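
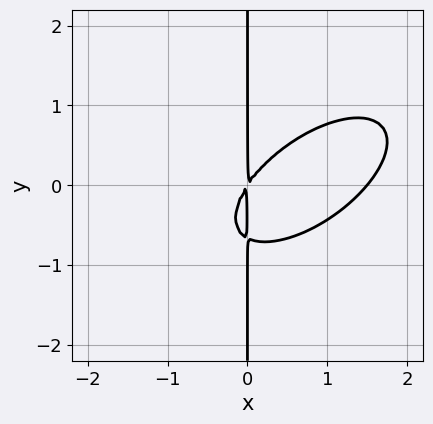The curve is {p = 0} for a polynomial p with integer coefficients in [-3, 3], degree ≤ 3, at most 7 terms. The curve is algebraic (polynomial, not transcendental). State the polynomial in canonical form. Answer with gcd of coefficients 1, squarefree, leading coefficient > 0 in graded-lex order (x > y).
2*x^3 - 3*x^2*y + 3*x*y^2 - 3*x^2 + 2*x*y

(a) The degree is 3 — the shape is more complex than any degree-2 curve.
(b) From the axis intercepts and sections: every point of the y-axis in the box is on the curve.
(c) Putting this together gives p.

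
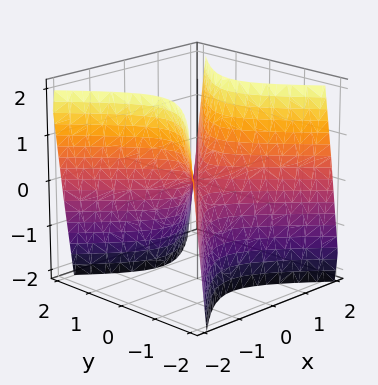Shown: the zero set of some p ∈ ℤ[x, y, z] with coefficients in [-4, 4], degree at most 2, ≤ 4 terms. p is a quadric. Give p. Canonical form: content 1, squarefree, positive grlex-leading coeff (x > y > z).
2*x^2 - 2*y^2 - z

Degree: a saddle surface; a quadric, so deg p = 2.
Symmetries: it's symmetric under x → −x, forcing even powers of x; it's symmetric under y → −y, forcing even powers of y.
Observable constraints: one z-axis crossing is at z = 0; it meets the x-axis at x = 0 (among the integer gridlines).
Assembling these constraints gives the stated polynomial.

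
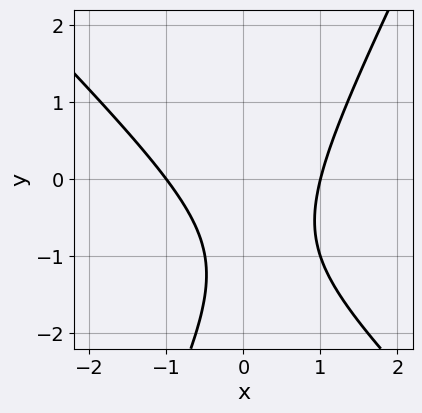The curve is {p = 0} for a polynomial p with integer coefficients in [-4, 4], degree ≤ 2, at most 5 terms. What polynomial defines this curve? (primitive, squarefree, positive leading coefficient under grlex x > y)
2*x^2 + x*y - y^2 - 2*y - 2

First, degree: a generic line meets the curve in up to 2 points, so deg p = 2.
Next, from the axis intercepts and sections: it misses every integer gridline on the y-axis; the x-axis gridline crossings are at x ∈ {-1, 1}.
Finally, solving for integer coefficients yields p as stated.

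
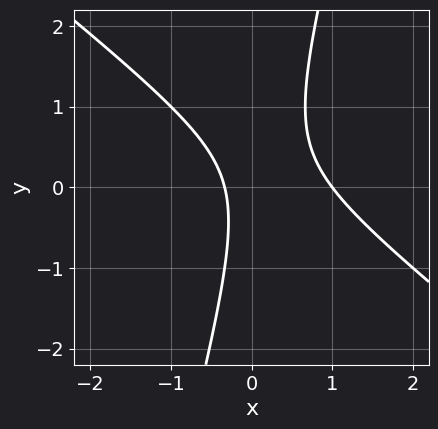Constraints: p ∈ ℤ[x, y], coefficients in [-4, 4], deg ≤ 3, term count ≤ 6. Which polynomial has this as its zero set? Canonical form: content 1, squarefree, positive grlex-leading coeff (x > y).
3*x^2 + 3*x*y - y^2 - 2*x - 1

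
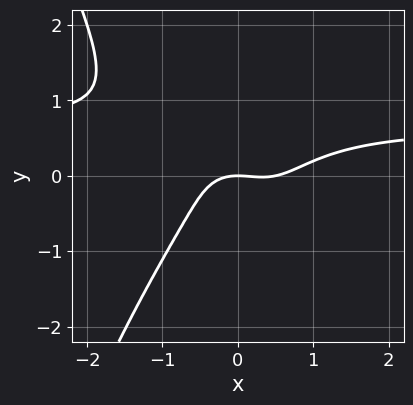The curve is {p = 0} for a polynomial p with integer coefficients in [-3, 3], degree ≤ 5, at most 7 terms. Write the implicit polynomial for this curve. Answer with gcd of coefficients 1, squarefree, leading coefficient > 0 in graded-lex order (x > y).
(a) The degree is 4 — the shape is more complex than any degree-3 curve.
(b) Against the integer gridlines: one x-axis crossing is at x = 0; it crosses the y-axis at the gridline y = 0.
(c) These observations pin down the coefficients.

3*x^3*y - 2*x^3 + 3*y^3 + x^2 + 2*y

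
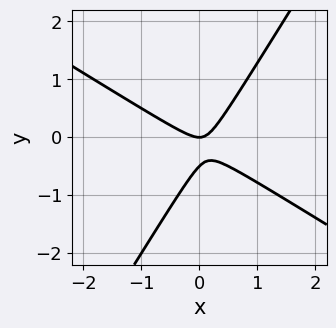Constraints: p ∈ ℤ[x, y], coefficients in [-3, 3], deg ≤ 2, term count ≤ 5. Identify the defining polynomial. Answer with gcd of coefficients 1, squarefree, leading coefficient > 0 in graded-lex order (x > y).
First, the degree is 2 — no degree-1 curve has this shape.
Next, checking where it meets the axes: one x-axis crossing is at x = 0; it crosses the y-axis at the gridline y = 0.
Finally, together with the visible shape, these determine p as stated.

2*x^2 + 2*x*y - 2*y^2 - y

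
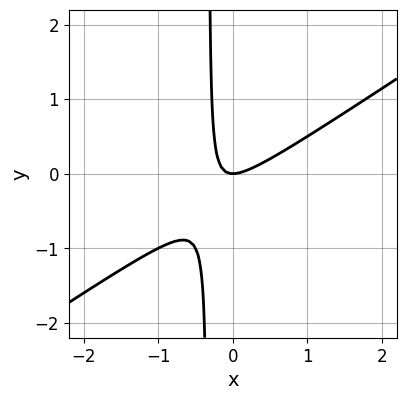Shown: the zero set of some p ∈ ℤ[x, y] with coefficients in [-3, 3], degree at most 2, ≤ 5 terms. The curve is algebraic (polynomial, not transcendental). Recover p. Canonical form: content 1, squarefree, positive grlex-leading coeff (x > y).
2*x^2 - 3*x*y - y

1. Degree: a generic line meets the curve in up to 2 points, so deg p = 2.
2. Checking where it meets the axes: it meets the y-axis at y = 0 (among the integer gridlines); it crosses the x-axis at the gridline x = 0.
3. Assembling these constraints gives the stated polynomial.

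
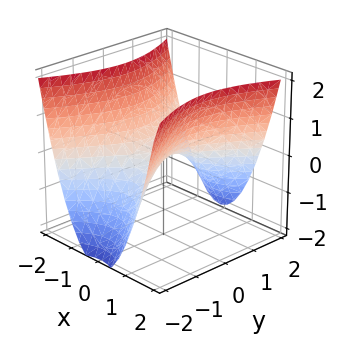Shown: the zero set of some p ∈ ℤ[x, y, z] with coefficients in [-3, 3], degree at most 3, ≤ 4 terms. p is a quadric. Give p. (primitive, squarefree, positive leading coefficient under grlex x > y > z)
First, deg p = 2. A saddle surface; a quadric.
Then, symmetries: the y ↦ −y reflection is a symmetry, so y appears only in even powers; it's symmetric under x → −x, forcing even powers of x.
Then, against the integer gridlines: it crosses the x-axis at the gridline x = 0; it crosses the z-axis at the gridline z = 0; one y-axis crossing is at y = 0.
Finally, solving for integer coefficients yields p as stated.

2*x^2 - y^2 - 2*z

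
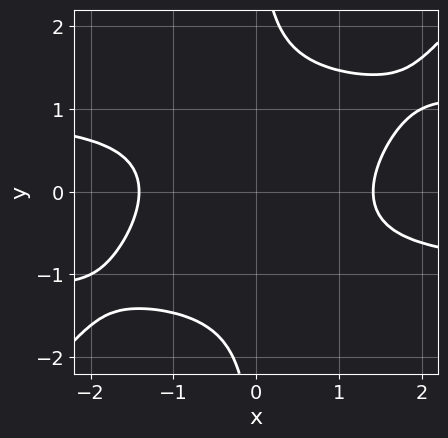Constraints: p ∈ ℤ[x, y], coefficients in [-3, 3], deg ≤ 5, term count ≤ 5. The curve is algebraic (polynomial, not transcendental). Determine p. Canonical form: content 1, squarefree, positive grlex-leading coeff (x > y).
x^2*y^2 - x*y^3 - x^2 + 2

1. Degree: a generic line meets the curve in up to 4 points, so deg p = 4.
2. Reading off the gridlines: no y-intercept at any integer in the box.
3. Fitting integer coefficients to these (and the overall shape) gives p.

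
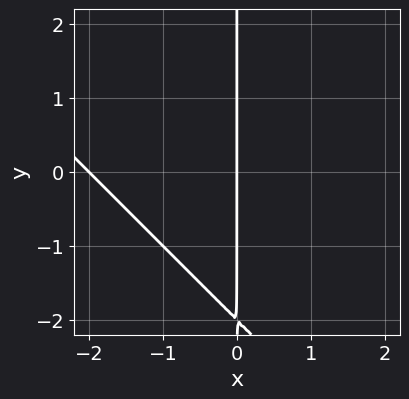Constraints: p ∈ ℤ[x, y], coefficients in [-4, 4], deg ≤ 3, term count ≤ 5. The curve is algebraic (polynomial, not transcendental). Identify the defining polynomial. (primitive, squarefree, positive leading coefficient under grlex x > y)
(a) deg p = 2.
(b) Observable constraints: every point of the y-axis in the box is on the curve; among the integer gridlines, it crosses the x-axis at x ∈ {-2, 0}.
(c) Fitting integer coefficients to these (and the overall shape) gives p.

x^2 + x*y + 2*x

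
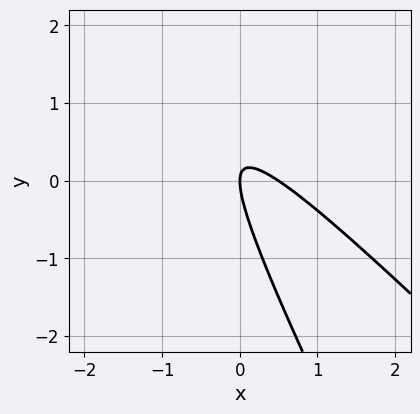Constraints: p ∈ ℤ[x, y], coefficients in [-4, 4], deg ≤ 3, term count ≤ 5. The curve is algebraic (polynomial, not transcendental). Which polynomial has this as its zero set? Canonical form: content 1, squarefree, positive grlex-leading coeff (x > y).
2*x^2 + 3*x*y + y^2 - x

(a) deg p = 2. No degree-1 curve has this shape.
(b) Observable constraints: one x-axis crossing is at x = 0; it meets the y-axis at y = 0 (among the integer gridlines).
(c) These observations pin down the coefficients.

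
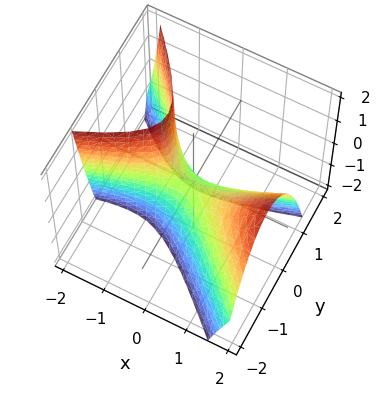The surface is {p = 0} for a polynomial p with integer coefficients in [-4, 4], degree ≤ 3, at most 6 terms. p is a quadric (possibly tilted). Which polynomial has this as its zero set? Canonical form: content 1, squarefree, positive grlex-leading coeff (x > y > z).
x^2 - 2*x*y - x*z - 3*y^2 - z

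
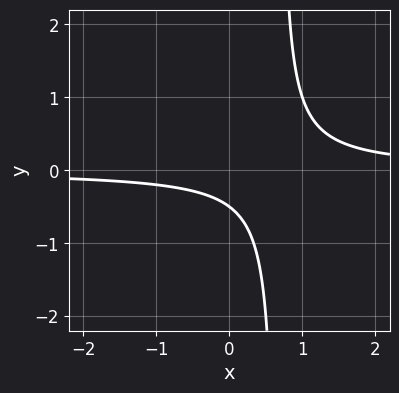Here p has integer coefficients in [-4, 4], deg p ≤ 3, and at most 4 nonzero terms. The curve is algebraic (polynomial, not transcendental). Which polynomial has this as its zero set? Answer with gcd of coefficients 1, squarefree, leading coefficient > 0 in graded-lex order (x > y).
1. The degree is 2 — a generic line meets the curve in up to 2 points.
2. Observable constraints: it misses every integer gridline on the x-axis.
3. Matching integer coefficients to the picture gives p.

3*x*y - 2*y - 1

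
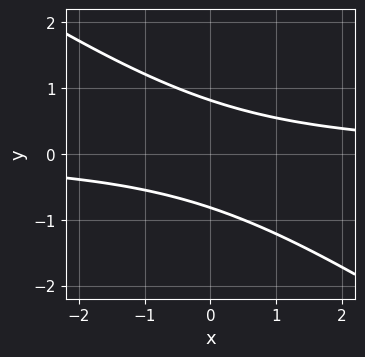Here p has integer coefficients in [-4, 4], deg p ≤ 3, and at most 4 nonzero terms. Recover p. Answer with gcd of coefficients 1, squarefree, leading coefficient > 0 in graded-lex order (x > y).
2*x*y + 3*y^2 - 2

1. The degree is 2 — no degree-1 curve has this shape.
2. Against the integer gridlines: no x-intercept at any integer in the box.
3. Solving for integer coefficients yields p as stated.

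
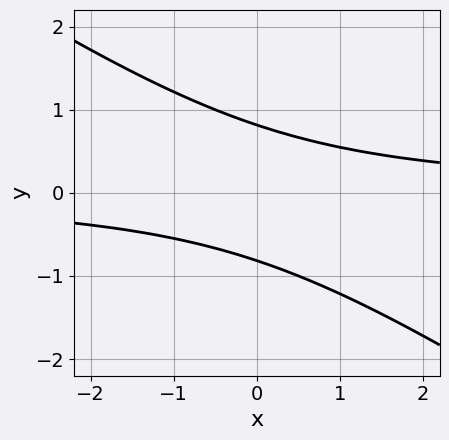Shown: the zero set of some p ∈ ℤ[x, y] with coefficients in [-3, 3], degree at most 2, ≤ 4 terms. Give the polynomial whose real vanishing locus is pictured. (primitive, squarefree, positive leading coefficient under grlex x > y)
2*x*y + 3*y^2 - 2

(a) deg p = 2. The shape is more complex than any degree-1 curve.
(b) Reading off the gridlines: it misses every integer gridline on the x-axis.
(c) Matching integer coefficients to the picture gives p.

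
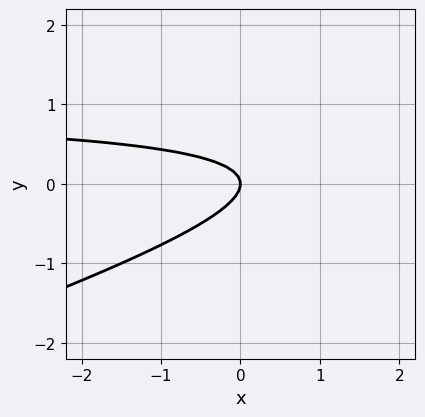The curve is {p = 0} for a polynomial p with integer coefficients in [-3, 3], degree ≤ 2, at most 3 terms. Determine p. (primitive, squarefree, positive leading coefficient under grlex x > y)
x*y - 3*y^2 - x

First, degree: no degree-1 curve has this shape, so deg p = 2.
Then, checking where it meets the axes: it meets the y-axis at y = 0 (among the integer gridlines); one x-axis crossing is at x = 0.
Finally, matching integer coefficients to the picture gives p.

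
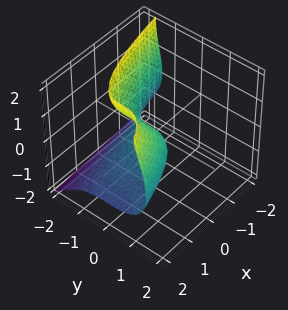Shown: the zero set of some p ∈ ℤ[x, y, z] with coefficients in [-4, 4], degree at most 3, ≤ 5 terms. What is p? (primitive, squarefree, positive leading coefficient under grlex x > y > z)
2*y^3 - z^3 + 3*z^2 - 3*x

1. The degree is 3 — the shape is more complex than any degree-2 surface.
2. Checking where it meets the axes: one y-axis crossing is at y = 0; it meets the x-axis at x = 0 (among the integer gridlines).
3. Putting this together gives p.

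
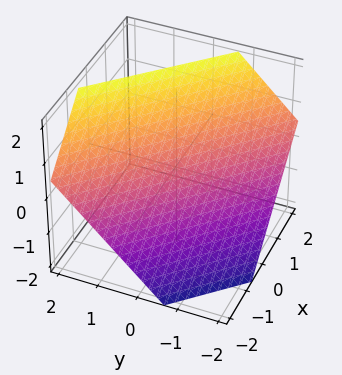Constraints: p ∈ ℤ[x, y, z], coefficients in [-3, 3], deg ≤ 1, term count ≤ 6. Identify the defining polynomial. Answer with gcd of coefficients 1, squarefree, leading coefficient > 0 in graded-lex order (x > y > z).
(a) The degree is 1 — every cross-section is a straight line — this is a plane.
(b) Putting this together gives p.

3*x + 3*y - 3*z + 2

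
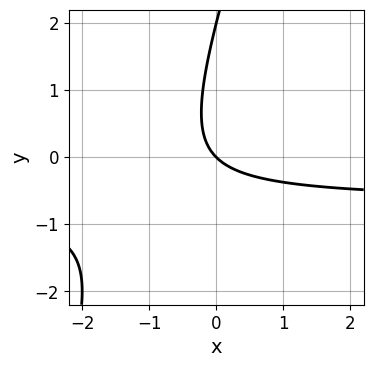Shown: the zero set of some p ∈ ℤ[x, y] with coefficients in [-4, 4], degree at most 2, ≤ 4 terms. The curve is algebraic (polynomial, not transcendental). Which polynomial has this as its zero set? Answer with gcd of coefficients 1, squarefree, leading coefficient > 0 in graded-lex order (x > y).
First, the degree is 2 — no degree-1 curve has this shape.
Then, checking where it meets the axes: one x-axis crossing is at x = 0; among the integer gridlines, it crosses the y-axis at y ∈ {0, 2}.
Finally, matching integer coefficients to the picture gives p.

3*x*y - y^2 + 2*x + 2*y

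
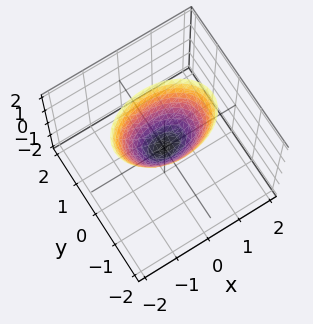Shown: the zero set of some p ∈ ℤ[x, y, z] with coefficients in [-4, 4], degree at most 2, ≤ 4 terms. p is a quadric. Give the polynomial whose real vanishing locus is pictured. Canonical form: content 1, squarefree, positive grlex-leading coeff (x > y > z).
x^2 + 2*y^2 - z

Degree: a paraboloid; a quadric, so deg p = 2.
Symmetries: it's symmetric under x → −x, forcing even powers of x; the y ↦ −y reflection is a symmetry, so y appears only in even powers.
Reading off the gridlines: it crosses the x-axis at the gridline x = 0; it meets the y-axis at y = 0 (among the integer gridlines); one z-axis crossing is at z = 0.
Matching integer coefficients to the picture gives p.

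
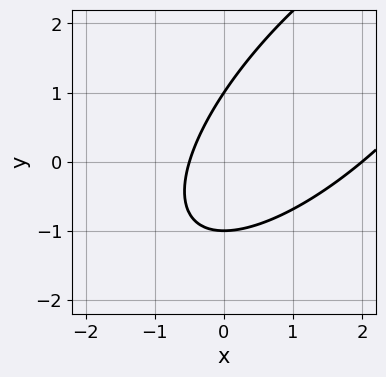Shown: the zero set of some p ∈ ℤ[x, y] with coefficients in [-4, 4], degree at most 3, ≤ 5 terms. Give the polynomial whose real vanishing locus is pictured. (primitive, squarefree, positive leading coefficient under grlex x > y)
2*x^2 - 3*x*y + 2*y^2 - 3*x - 2

First, deg p = 2.
Next, observable constraints: among the integer gridlines, it crosses the y-axis at y ∈ {-1, 1}; one x-axis crossing is at x = 2.
Finally, assembling these constraints gives the stated polynomial.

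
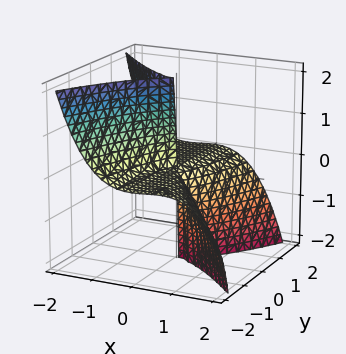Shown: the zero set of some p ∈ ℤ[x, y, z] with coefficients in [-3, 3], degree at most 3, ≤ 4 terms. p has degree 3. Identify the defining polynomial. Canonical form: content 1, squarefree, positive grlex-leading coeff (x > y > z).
(a) deg p = 3. No degree-2 surface has this shape.
(b) Checking where it meets the axes: it crosses the x-axis at the gridline x = 0; every point of the y-axis in the box is on the surface; every point of the z-axis in the box is on the surface.
(c) Solving for integer coefficients yields p as stated.

2*x^3 + x^2*y + 2*y^2*z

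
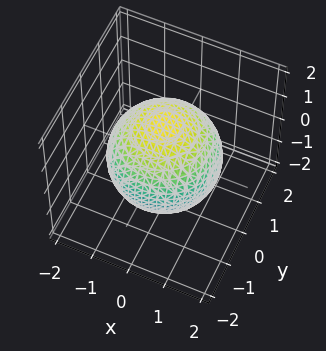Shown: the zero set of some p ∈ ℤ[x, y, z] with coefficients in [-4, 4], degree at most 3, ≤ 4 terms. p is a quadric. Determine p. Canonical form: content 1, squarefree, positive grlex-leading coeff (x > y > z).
1. Degree: a closed, bounded, convex surface; a quadric, so deg p = 2.
2. Symmetries: the z ↦ −z reflection is a symmetry, so z appears only in even powers; every cross-section ⟂ z is a circle, so x, y appear only via x² + y².
3. Checking where it meets the axes: a circular section at z = 0 has radius between 1 and 2.
4. Putting this together gives p.

x^2 + y^2 + z^2 - 2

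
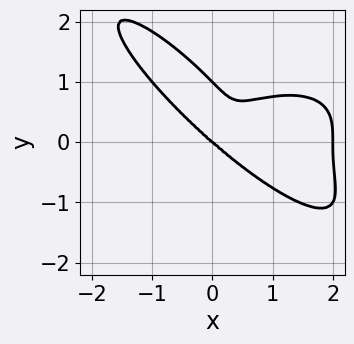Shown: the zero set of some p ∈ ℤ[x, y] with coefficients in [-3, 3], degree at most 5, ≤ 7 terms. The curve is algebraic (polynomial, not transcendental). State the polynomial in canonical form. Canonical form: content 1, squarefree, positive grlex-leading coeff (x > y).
(a) Degree: no degree-3 curve has this shape, so deg p = 4.
(b) Observable constraints: among the integer gridlines, it crosses the x-axis at x ∈ {0, 2}; the y-axis gridline crossings are at y ∈ {0, 1}.
(c) Together with the visible shape, these determine p as stated.

x^4 + 3*x*y^3 + 3*y^4 - 2*x^3 - 3*y^3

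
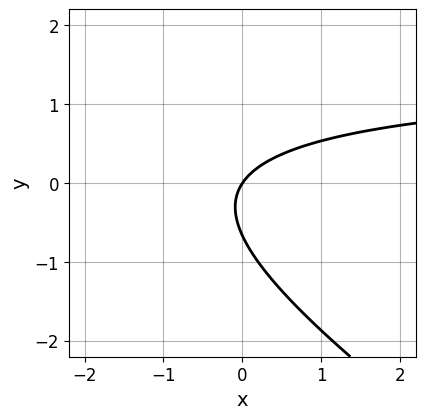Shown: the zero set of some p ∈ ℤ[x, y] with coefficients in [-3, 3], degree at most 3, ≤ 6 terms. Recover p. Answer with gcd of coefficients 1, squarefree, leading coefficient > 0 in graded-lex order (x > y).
Degree: a generic line meets the curve in up to 2 points, so deg p = 2.
Checking where it meets the axes: it meets the y-axis at y = 0 (among the integer gridlines); it meets the x-axis at x = 0 (among the integer gridlines).
These observations pin down the coefficients.

2*x*y + 3*y^2 - 3*x + 2*y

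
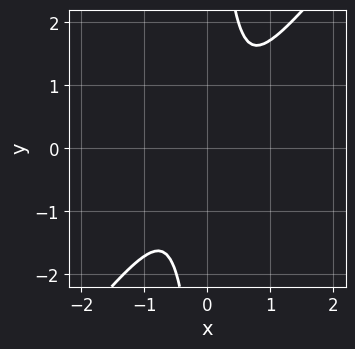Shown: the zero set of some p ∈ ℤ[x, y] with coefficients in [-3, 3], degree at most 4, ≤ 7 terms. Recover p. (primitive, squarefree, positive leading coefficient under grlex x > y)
2*x^4 + 3*x^3*y - x^2*y^2 - 2*x*y^3 + 2*y^2

1. Degree: the shape is more complex than any degree-3 curve, so deg p = 4.
2. Solving for integer coefficients yields p as stated.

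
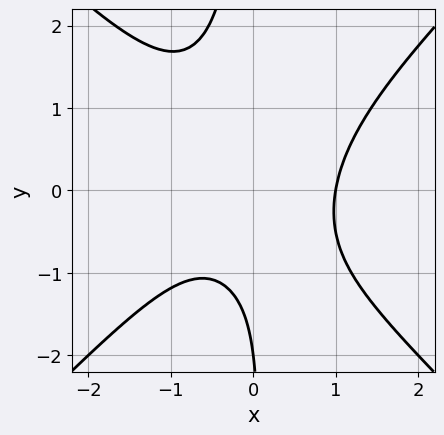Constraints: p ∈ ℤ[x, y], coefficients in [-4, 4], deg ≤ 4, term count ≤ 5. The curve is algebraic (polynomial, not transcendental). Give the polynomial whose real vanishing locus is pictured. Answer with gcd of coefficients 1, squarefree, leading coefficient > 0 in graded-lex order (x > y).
2*x^3 - 2*x*y^2 - y - 2

(a) Degree: no degree-2 curve has this shape, so deg p = 3.
(b) From the axis intercepts and sections: it meets the x-axis at x = 1 (among the integer gridlines); it crosses the y-axis at the gridline y = -2.
(c) Putting this together gives p.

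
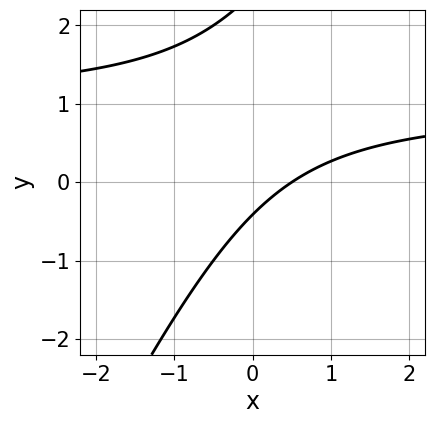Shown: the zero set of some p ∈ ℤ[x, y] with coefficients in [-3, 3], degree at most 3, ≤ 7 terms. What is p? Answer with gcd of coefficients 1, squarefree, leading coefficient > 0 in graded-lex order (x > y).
(a) The degree is 2 — the shape is more complex than any degree-1 curve.
(b) Putting this together gives p.

2*x*y - y^2 - 2*x + 2*y + 1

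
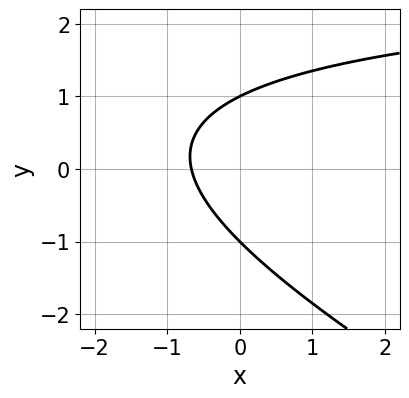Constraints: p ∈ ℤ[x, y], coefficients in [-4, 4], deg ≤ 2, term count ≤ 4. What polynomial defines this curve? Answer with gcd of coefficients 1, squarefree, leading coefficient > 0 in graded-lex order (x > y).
(a) The degree is 2 — a generic line meets the curve in up to 2 points.
(b) Against the integer gridlines: the y-axis gridline crossings are at y ∈ {-1, 1}.
(c) Solving for integer coefficients yields p as stated.

x*y + 2*y^2 - 3*x - 2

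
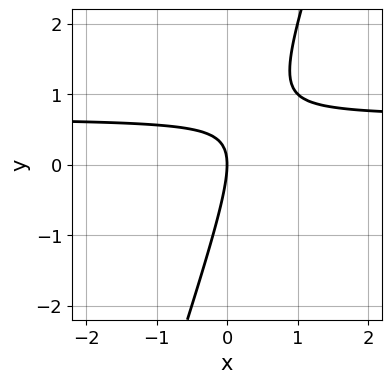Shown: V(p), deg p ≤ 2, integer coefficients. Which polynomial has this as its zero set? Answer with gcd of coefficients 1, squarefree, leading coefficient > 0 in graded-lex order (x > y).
3*x*y - y^2 - 2*x

1. The degree is 2 — a generic line meets the curve in up to 2 points.
2. Checking where it meets the axes: it meets the x-axis at x = 0 (among the integer gridlines); it crosses the y-axis at the gridline y = 0.
3. The integer polynomial consistent with all of this is the stated p.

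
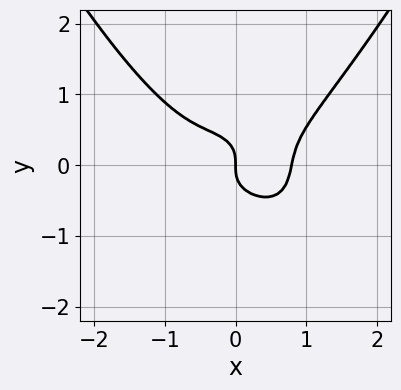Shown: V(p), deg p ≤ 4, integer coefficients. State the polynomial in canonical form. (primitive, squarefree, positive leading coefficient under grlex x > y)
2*x^4 - x^2*y - 3*y^3 - x

(a) deg p = 4.
(b) From the visible intercepts: it meets the y-axis at y = 0 (among the integer gridlines); it meets the x-axis at x = 0 (among the integer gridlines).
(c) Solving for integer coefficients yields p as stated.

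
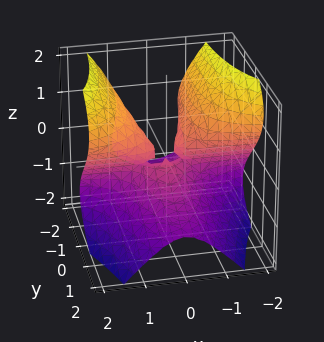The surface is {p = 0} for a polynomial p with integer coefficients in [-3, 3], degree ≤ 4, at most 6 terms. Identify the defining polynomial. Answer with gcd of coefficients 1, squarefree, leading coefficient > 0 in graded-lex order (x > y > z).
3*x^2*y - 3*x^2*z + 3*z^3 + y^2

Degree: no degree-2 surface has this shape, so deg p = 3.
Against the integer gridlines: it meets the y-axis at y = 0 (among the integer gridlines); every point of the x-axis in the box is on the surface; it crosses the z-axis at the gridline z = 0.
Matching integer coefficients to the picture gives p.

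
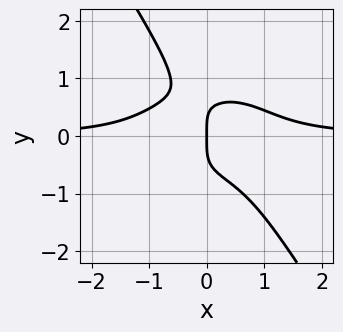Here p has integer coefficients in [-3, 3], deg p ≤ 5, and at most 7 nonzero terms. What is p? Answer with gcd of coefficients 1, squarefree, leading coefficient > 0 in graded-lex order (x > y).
Degree: no degree-3 curve has this shape, so deg p = 4.
Observable constraints: one y-axis crossing is at y = 0; it meets the x-axis at x = 0 (among the integer gridlines).
Putting this together gives p.

3*x^3*y + 2*x*y^3 + 2*y^4 + 2*x*y^2 - 2*x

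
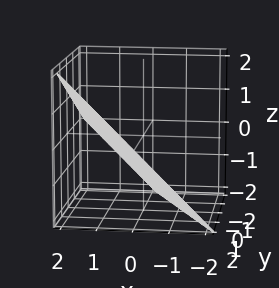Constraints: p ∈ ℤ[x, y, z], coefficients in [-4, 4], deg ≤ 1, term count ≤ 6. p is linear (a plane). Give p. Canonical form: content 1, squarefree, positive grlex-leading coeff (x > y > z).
2*x + y - 2*z - 2

1. Degree: the surface is flat (a plane), so deg p = 1.
2. From the visible intercepts: it meets the y-axis at y = 2 (among the integer gridlines); it meets the x-axis at x = 1 (among the integer gridlines).
3. The integer polynomial consistent with all of this is the stated p.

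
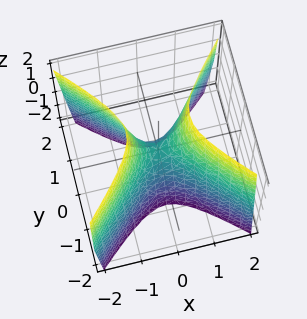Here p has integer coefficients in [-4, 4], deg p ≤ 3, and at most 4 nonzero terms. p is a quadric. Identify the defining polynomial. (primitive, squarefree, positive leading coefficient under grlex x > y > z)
First, deg p = 2.
Then, symmetries: it's symmetric under x → −x, forcing even powers of x; the y ↦ −y reflection is a symmetry, so y appears only in even powers.
Next, checking where it meets the axes: it crosses the y-axis at the gridline y = 0; one z-axis crossing is at z = 0; it crosses the x-axis at the gridline x = 0.
Finally, these observations pin down the coefficients.

3*x^2 - 3*y^2 - z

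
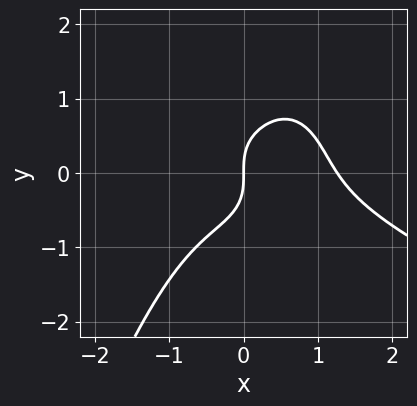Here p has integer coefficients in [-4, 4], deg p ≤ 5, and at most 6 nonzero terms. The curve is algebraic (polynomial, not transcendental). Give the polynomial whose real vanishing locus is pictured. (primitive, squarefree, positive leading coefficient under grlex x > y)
x^4 + 2*x^3*y + 2*y^3 - 2*x

First, deg p = 4. No degree-3 curve has this shape.
Next, checking where it meets the axes: one y-axis crossing is at y = 0; it crosses the x-axis at the gridline x = 0.
Finally, the integer polynomial consistent with all of this is the stated p.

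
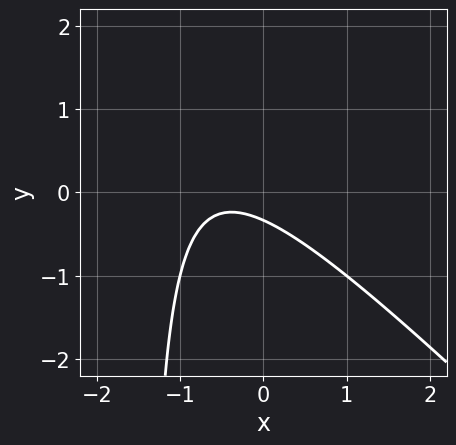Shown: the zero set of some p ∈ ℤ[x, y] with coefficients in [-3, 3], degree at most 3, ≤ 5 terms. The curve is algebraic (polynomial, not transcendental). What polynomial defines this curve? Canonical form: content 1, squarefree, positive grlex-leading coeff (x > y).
2*x^2 + 2*x*y + 2*x + 3*y + 1

1. deg p = 2.
2. Observable constraints: the curve avoids every integer x-axis point in the box.
3. Solving for integer coefficients yields p as stated.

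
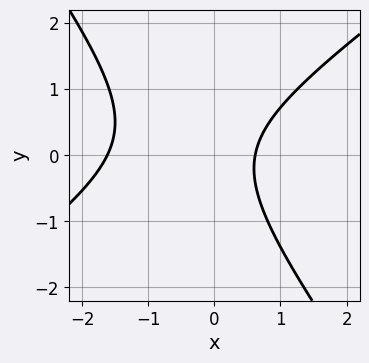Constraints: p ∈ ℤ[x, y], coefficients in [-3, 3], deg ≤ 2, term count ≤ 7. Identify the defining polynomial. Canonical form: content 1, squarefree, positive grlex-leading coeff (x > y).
3*x^2 - 2*x*y - 3*y^2 + 3*x - 3

Degree: a generic line meets the curve in up to 2 points, so deg p = 2.
From the visible intercepts: the curve avoids every integer y-axis point in the box.
These observations pin down the coefficients.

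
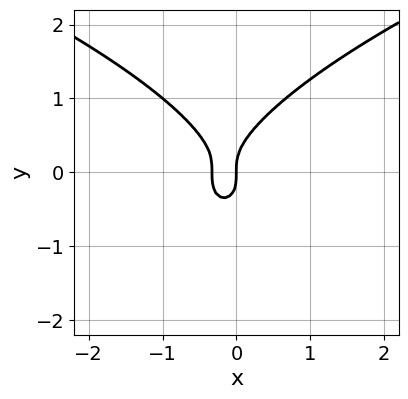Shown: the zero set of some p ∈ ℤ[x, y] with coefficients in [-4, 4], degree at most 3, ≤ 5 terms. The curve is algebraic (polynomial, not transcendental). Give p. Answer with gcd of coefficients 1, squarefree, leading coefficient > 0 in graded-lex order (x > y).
(a) The degree is 3 — no degree-2 curve has this shape.
(b) Checking where it meets the axes: it crosses the x-axis at the gridline x = 0; it meets the y-axis at y = 0 (among the integer gridlines).
(c) Putting this together gives p.

2*y^3 - 3*x^2 - x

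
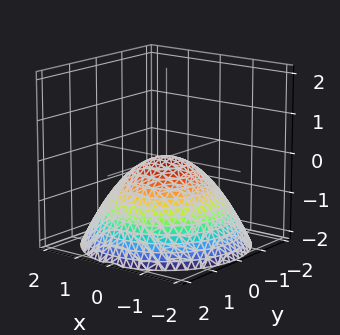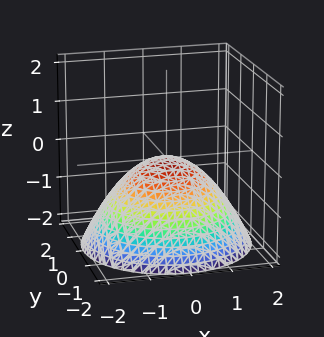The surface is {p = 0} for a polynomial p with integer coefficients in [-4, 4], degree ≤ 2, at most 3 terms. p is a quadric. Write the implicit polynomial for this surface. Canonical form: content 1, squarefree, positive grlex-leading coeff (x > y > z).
1. deg p = 2. A paraboloid; a quadric.
2. Symmetries: the z-axis is an axis of rotation, so x and y enter only as x² + y².
3. From the axis intercepts and sections: it crosses the y-axis at the gridline y = 0; a circular section at z = -1 has radius between 1 and 2; one z-axis crossing is at z = 0; it meets the x-axis at x = 0 (among the integer gridlines).
4. Assembling these constraints gives the stated polynomial.

x^2 + y^2 + 2*z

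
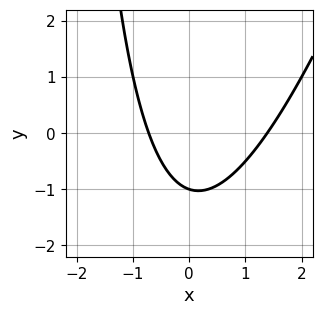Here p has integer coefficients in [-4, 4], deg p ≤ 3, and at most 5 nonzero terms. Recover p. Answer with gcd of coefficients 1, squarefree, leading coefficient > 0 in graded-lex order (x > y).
First, the degree is 2 — no degree-1 curve has this shape.
Then, from the axis intercepts and sections: it meets the y-axis at y = -1 (among the integer gridlines).
Finally, solving for integer coefficients yields p as stated.

3*x^2 - x*y - 2*x - 3*y - 3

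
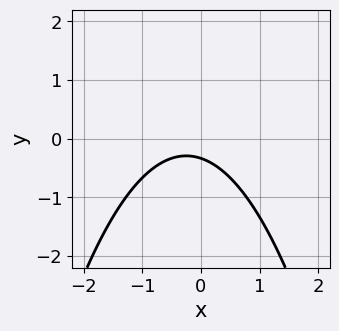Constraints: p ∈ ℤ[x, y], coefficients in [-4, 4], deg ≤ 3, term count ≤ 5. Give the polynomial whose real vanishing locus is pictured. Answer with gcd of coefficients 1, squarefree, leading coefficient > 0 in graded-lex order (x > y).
Degree: the shape is more complex than any degree-1 curve, so deg p = 2.
From the visible intercepts: it misses every integer gridline on the x-axis.
The integer polynomial consistent with all of this is the stated p.

2*x^2 + x + 3*y + 1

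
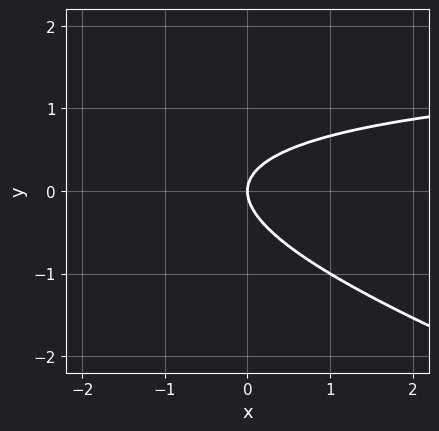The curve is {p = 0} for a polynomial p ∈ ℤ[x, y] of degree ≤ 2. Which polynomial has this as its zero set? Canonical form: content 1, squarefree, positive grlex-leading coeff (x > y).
Degree: the shape is more complex than any degree-1 curve, so deg p = 2.
Observable constraints: it meets the y-axis at y = 0 (among the integer gridlines); one x-axis crossing is at x = 0.
Matching integer coefficients to the picture gives p.

x*y + 3*y^2 - 2*x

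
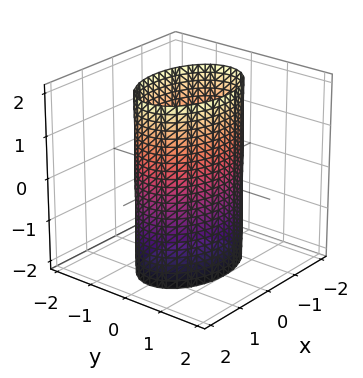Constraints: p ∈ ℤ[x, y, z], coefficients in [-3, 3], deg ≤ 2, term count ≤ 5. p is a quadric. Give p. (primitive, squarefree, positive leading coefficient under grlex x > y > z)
First, deg p = 2. A cylinder; a quadric.
Then, symmetries: the x ↦ −x reflection is a symmetry, so x appears only in even powers; the y ↦ −y reflection is a symmetry, so y appears only in even powers; it's symmetric under z → −z, forcing even powers of z.
Next, from the axis intercepts and sections: the y-axis gridline crossings are at y ∈ {-1, 1}; the surface avoids every integer z-axis point in the box.
Finally, the integer polynomial consistent with all of this is the stated p.

x^2 + 2*y^2 - 2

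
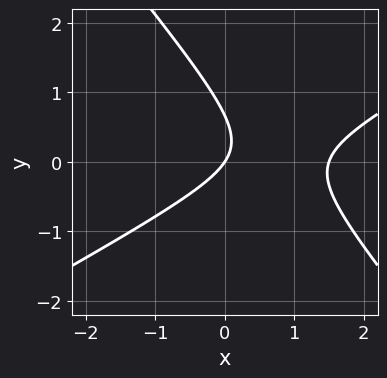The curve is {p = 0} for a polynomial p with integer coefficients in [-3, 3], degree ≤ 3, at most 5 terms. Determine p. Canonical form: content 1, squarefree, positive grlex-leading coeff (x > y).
First, the degree is 2 — the shape is more complex than any degree-1 curve.
Next, reading off the gridlines: it meets the y-axis at y = 0 (among the integer gridlines); one x-axis crossing is at x = 0.
Finally, fitting integer coefficients to these (and the overall shape) gives p.

2*x^2 - 2*x*y - 3*y^2 - 3*x + 2*y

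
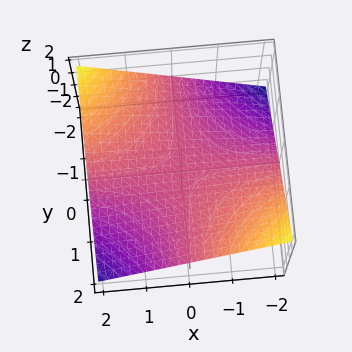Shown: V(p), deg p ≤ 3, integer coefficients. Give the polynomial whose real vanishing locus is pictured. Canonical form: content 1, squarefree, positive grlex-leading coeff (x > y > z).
First, the degree is 2 — a hyperbolic paraboloid; a quadric.
Then, checking where it meets the axes: every point of the x-axis in the box is on the surface; it crosses the z-axis at the gridline z = 0; every point of the y-axis in the box is on the surface.
Finally, together with the visible shape, these determine p as stated.

x*y + 3*z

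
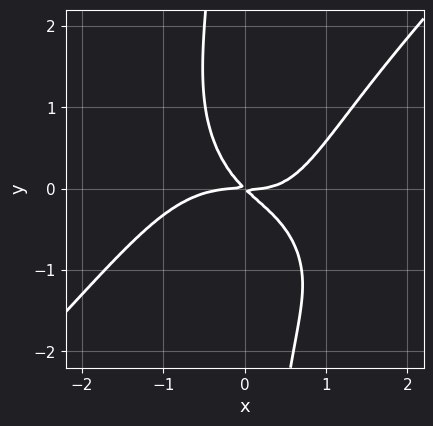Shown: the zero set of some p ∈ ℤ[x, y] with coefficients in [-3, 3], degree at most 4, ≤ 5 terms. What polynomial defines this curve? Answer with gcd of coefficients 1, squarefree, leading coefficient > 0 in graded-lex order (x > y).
2*x^4 - 2*x*y^3 + 2*x^2*y - 3*x*y - 3*y^2

(a) The degree is 4 — the shape is more complex than any degree-3 curve.
(b) From the axis intercepts and sections: one y-axis crossing is at y = 0; it meets the x-axis at x = 0 (among the integer gridlines).
(c) These observations pin down the coefficients.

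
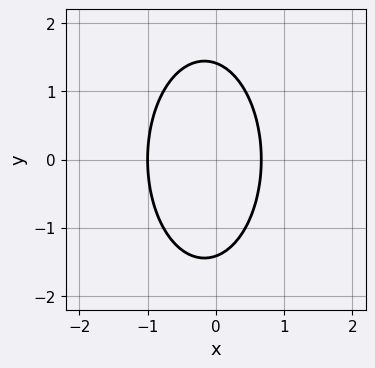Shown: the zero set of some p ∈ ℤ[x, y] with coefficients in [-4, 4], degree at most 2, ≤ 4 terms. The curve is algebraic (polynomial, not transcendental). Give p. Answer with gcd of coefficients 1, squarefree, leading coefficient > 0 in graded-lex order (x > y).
Degree: no degree-1 curve has this shape, so deg p = 2.
Symmetries: it's symmetric under y → −y, forcing even powers of y.
Checking where it meets the axes: it meets the x-axis at x = -1 (among the integer gridlines).
Together with the visible shape, these determine p as stated.

3*x^2 + y^2 + x - 2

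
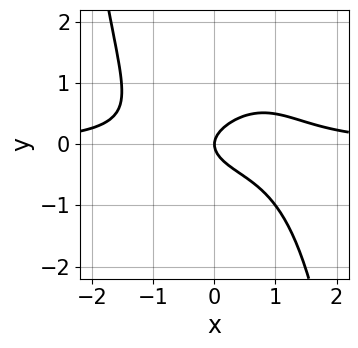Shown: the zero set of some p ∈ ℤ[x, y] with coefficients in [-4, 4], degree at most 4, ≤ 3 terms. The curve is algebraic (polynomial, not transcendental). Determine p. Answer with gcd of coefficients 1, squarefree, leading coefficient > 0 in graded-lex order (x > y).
First, degree: the shape is more complex than any degree-3 curve, so deg p = 4.
Next, from the axis intercepts and sections: it crosses the y-axis at the gridline y = 0; it meets the x-axis at x = 0 (among the integer gridlines).
Finally, these observations pin down the coefficients.

x^3*y + 2*y^2 - x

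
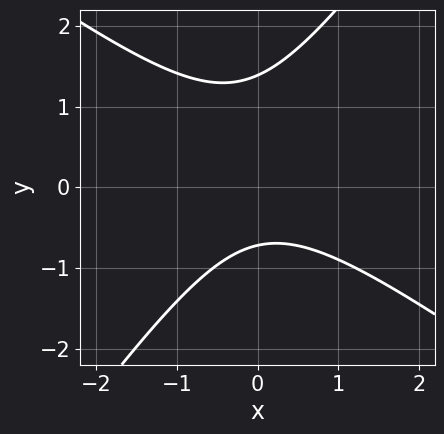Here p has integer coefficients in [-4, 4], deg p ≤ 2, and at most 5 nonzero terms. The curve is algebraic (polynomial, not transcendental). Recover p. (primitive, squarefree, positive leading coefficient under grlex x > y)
1. Degree: a generic line meets the curve in up to 2 points, so deg p = 2.
2. Against the integer gridlines: the curve avoids every integer x-axis point in the box.
3. These observations pin down the coefficients.

3*x^2 + 2*x*y - 3*y^2 + 2*y + 3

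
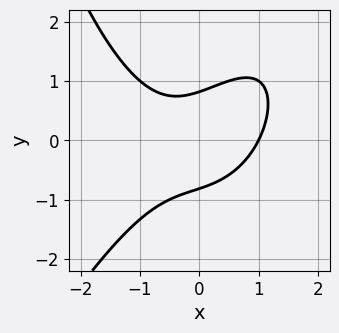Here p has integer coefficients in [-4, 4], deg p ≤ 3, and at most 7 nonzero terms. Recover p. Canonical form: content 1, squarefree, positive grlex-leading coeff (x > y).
1. deg p = 3. The shape is more complex than any degree-2 curve.
2. Reading off the gridlines: it meets the x-axis at x = 1 (among the integer gridlines).
3. Putting this together gives p.

2*x^3 - x^2*y - 2*x*y + 3*y^2 - 2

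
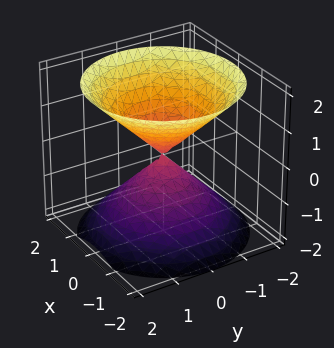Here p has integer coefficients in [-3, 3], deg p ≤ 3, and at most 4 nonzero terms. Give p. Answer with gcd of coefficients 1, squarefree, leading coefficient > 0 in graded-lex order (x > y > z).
1. The picture has 2 separate pieces. Treating them together as one polynomial.
2. Degree: a double cone through the origin; a quadric, so deg p = 2.
3. Symmetries: it's symmetric under z → −z, forcing even powers of z; rotational symmetry about the z-axis ⇒ p depends on x, y only through x² + y².
4. Checking where it meets the axes: one y-axis crossing is at y = 0; a circular section at z = 1 has radius exactly 1; it meets the z-axis at z = 0 (among the integer gridlines).
5. Together with the visible shape, these determine p as stated.

x^2 + y^2 - z^2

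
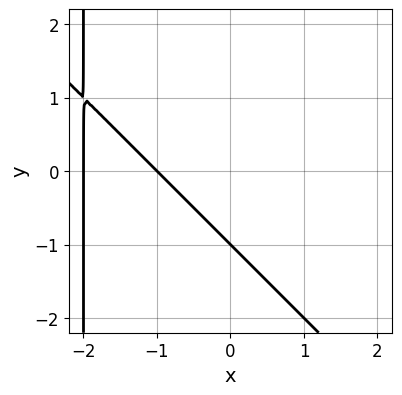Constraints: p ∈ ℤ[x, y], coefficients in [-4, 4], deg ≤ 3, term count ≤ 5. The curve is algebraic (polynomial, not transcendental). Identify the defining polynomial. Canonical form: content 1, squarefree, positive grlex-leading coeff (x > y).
(a) The degree is 2 — no degree-1 curve has this shape.
(b) Reading off the gridlines: the x-axis gridline crossings are at x ∈ {-2, -1}; it meets the y-axis at y = -1 (among the integer gridlines).
(c) The integer polynomial consistent with all of this is the stated p.

x^2 + x*y + 3*x + 2*y + 2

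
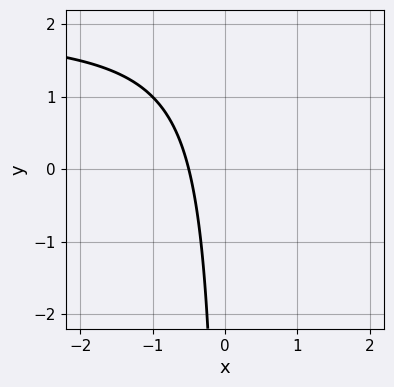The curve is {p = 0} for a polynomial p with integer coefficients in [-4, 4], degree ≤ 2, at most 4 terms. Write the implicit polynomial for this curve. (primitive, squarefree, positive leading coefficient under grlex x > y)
(a) deg p = 2.
(b) From the axis intercepts and sections: no y-intercept at any integer in the box.
(c) Putting this together gives p.

x*y - 2*x - 1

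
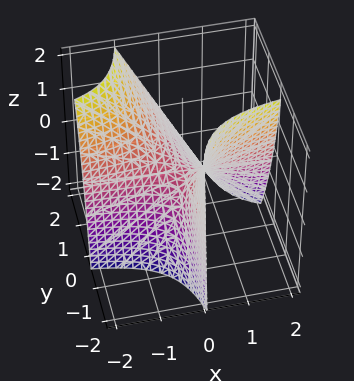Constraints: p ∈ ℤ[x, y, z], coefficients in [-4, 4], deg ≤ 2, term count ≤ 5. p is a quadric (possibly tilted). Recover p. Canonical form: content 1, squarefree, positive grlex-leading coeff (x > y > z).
4*x*y + y*z + 2*z

deg p = 2.
Observable constraints: it crosses the z-axis at the gridline z = 0; the visible x-axis segment lies entirely on the surface.
Fitting integer coefficients to these (and the overall shape) gives p.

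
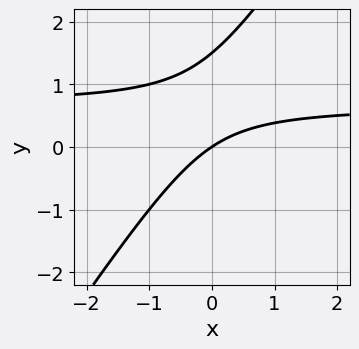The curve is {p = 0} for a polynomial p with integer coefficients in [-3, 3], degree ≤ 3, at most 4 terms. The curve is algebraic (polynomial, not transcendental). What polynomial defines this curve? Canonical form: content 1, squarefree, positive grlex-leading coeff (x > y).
deg p = 2. No degree-1 curve has this shape.
From the axis intercepts and sections: it crosses the x-axis at the gridline x = 0; one y-axis crossing is at y = 0.
The integer polynomial consistent with all of this is the stated p.

3*x*y - 2*y^2 - 2*x + 3*y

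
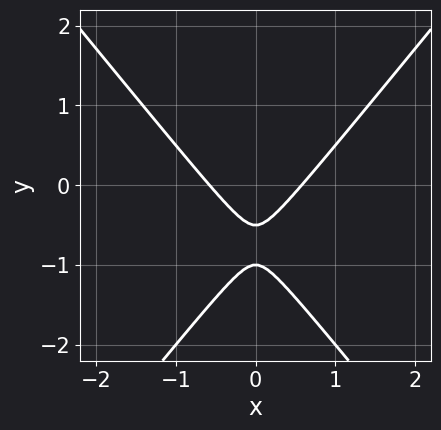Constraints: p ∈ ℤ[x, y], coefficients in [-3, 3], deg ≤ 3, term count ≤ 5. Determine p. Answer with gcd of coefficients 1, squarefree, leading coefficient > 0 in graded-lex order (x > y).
1. Degree: the shape is more complex than any degree-1 curve, so deg p = 2.
2. Symmetries: it's symmetric under x → −x, forcing even powers of x.
3. Observable constraints: it meets the y-axis at y = -1 (among the integer gridlines).
4. Matching integer coefficients to the picture gives p.

3*x^2 - 2*y^2 - 3*y - 1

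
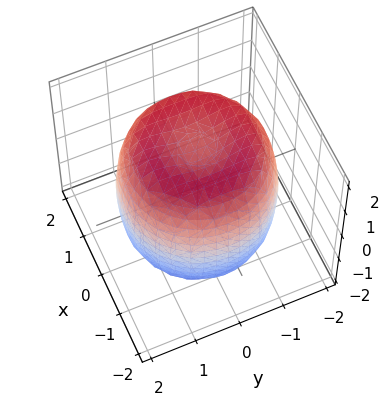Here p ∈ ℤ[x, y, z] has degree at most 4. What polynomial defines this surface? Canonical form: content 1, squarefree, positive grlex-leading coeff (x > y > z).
First, deg p = 4.
Next, symmetries: the z-axis is an axis of rotation, so x and y enter only as x² + y².
Next, observable constraints: a circular section at z = -1 has radius between 1 and 2.
Finally, assembling these constraints gives the stated polynomial.

x^4 + 2*x^2*y^2 + y^4 - 2*x^2 - 2*y^2 + z^2 - 2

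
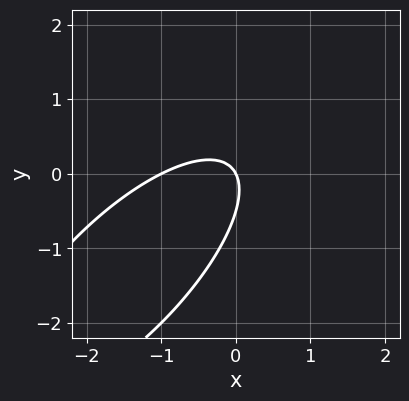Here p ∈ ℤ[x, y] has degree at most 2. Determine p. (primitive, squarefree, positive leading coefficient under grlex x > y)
deg p = 2. No degree-1 curve has this shape.
Checking where it meets the axes: it crosses the y-axis at the gridline y = 0; the x-axis gridline crossings are at x ∈ {-1, 0}.
Fitting integer coefficients to these (and the overall shape) gives p.

2*x^2 - 3*x*y + 2*y^2 + 2*x + y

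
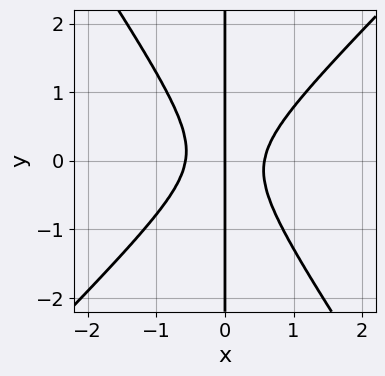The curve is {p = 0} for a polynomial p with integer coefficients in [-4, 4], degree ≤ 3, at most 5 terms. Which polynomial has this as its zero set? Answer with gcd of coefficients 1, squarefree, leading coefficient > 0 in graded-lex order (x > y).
3*x^3 - x^2*y - 2*x*y^2 - x

(a) The degree is 3 — a generic line meets the curve in up to 3 points.
(b) Checking where it meets the axes: the visible y-axis segment lies entirely on the curve; it meets the x-axis at x = 0 (among the integer gridlines).
(c) These observations pin down the coefficients.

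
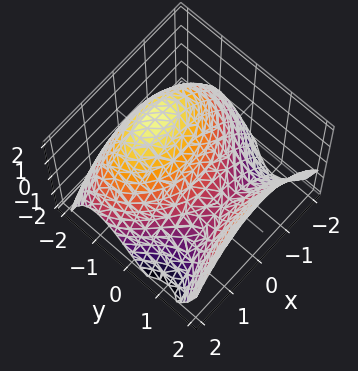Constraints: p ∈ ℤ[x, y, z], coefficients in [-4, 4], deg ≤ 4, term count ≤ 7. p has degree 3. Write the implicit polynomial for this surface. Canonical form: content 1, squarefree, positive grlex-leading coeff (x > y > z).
y^3 - x^2 - 3*y - 2*z + 1

1. The degree is 3 — no degree-2 surface has this shape.
2. Observable constraints: the x-axis gridline crossings are at x ∈ {-1, 1}.
3. These observations pin down the coefficients.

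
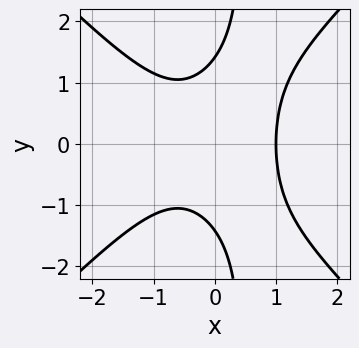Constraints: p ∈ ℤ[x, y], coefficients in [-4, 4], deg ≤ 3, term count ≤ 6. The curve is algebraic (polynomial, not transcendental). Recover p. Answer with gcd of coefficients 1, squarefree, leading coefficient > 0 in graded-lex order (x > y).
2*x^3 - 2*x*y^2 + y^2 - 2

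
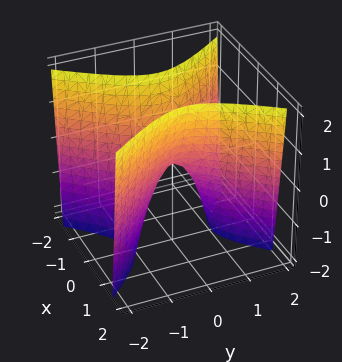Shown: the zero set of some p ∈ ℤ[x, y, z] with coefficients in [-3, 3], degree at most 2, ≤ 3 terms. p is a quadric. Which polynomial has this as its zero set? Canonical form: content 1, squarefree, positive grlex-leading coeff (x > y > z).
3*x^2 - 2*y^2 - z

The degree is 2 — a hyperbolic paraboloid; a quadric.
Symmetries: the x ↦ −x reflection is a symmetry, so x appears only in even powers; mirror symmetry y ↦ −y ⇒ only even powers of y.
Observable constraints: it crosses the y-axis at the gridline y = 0; it crosses the x-axis at the gridline x = 0; it meets the z-axis at z = 0 (among the integer gridlines).
Assembling these constraints gives the stated polynomial.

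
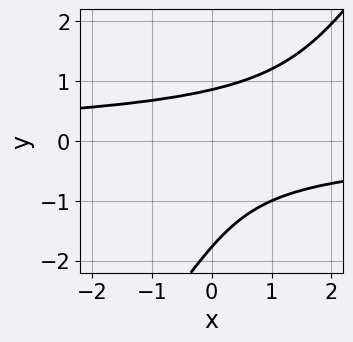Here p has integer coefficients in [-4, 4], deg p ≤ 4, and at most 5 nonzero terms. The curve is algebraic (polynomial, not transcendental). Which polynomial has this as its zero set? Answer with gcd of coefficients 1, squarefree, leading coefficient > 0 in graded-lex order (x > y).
First, the degree is 4 — no degree-3 curve has this shape.
Then, from the axis intercepts and sections: no x-intercept at any integer in the box.
Finally, assembling these constraints gives the stated polynomial.

3*x*y^3 - 2*y^4 - 3*y^3 + x*y + 3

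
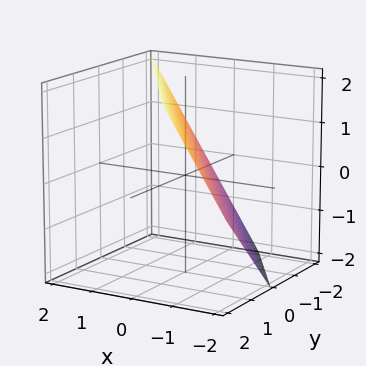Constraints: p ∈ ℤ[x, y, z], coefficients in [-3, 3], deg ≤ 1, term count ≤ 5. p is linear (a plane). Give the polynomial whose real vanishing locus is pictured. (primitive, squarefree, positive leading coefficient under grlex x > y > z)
First, deg p = 1.
Next, observable constraints: it crosses the y-axis at the gridline y = -1; it meets the z-axis at z = 1 (among the integer gridlines).
Finally, these observations pin down the coefficients.

3*x + 2*y - 2*z + 2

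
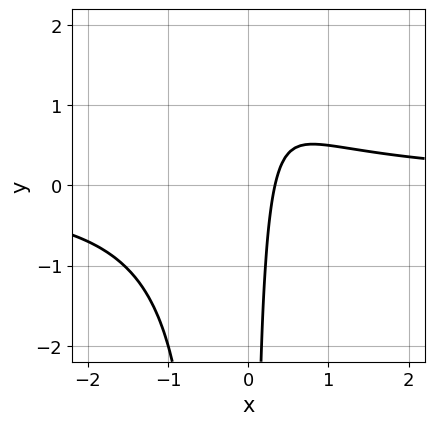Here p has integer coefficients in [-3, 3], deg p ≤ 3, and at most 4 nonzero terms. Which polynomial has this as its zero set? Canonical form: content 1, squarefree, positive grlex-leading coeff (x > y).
3*x^2*y + x*y - 3*x + 1

The degree is 3 — the shape is more complex than any degree-2 curve.
Against the integer gridlines: the curve avoids every integer y-axis point in the box.
Matching integer coefficients to the picture gives p.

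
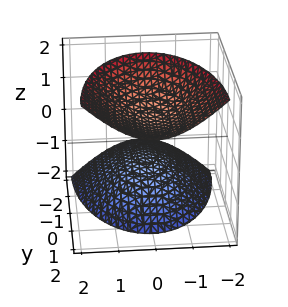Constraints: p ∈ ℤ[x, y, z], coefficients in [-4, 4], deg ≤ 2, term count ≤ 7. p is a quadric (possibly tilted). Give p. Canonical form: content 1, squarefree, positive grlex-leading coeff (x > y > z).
1. There are 2 components. They look like related sheets of one shape, so recover p as a whole.
2. The degree is 2 — a generic line meets the surface in up to 2 points.
3. Checking where it meets the axes: no y-intercept at any integer in the box; the surface avoids every integer x-axis point in the box.
4. Fitting integer coefficients to these (and the overall shape) gives p. Check: (0, 0, -1) on the z-axis lies on the surface, and p(0, 0, -1) = 0. ✓

3*x^2 + y^2 - 2*y*z - 2*z^2 + 2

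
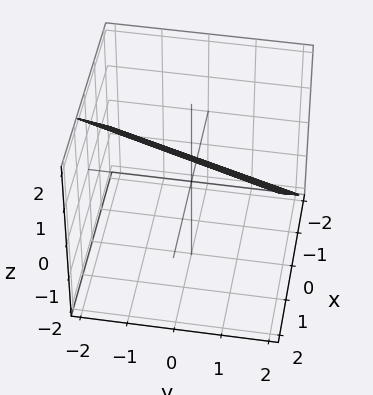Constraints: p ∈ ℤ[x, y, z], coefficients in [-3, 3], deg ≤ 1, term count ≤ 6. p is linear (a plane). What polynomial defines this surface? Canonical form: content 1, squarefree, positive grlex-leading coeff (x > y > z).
The degree is 1 — the surface is flat (a plane).
Checking where it meets the axes: it crosses the y-axis at the gridline y = 2.
Putting this together gives p.

3*x - y - 3*z + 2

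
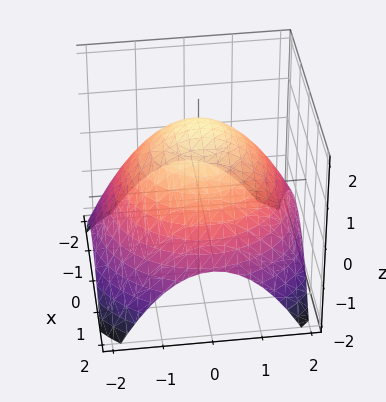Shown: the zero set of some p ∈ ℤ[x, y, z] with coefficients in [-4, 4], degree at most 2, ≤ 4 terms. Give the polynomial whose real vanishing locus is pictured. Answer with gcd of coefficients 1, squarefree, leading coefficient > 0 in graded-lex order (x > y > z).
x^2 + y^2 + 2*z - 3

The degree is 2 — a generic line meets the surface in up to 2 points.
Symmetries: every cross-section ⟂ z is a circle, so x, y appear only via x² + y².
Reading off the gridlines: a circular section at z = 0 has radius between 1 and 2.
Assembling these constraints gives the stated polynomial.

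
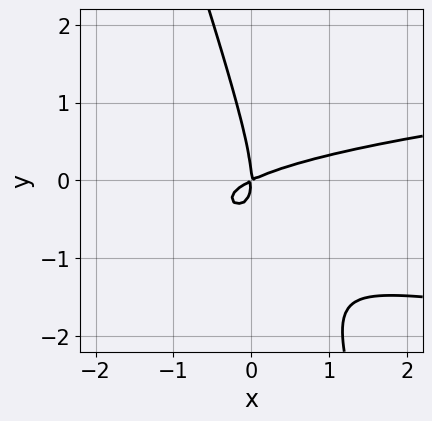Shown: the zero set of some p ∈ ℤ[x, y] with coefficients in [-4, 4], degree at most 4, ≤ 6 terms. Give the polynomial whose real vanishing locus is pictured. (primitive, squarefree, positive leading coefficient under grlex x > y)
3*x*y^2 + y^3 - x^2 + 2*x*y

First, degree: no degree-2 curve has this shape, so deg p = 3.
Next, from the visible intercepts: it meets the x-axis at x = 0 (among the integer gridlines); it crosses the y-axis at the gridline y = 0.
Finally, these observations pin down the coefficients.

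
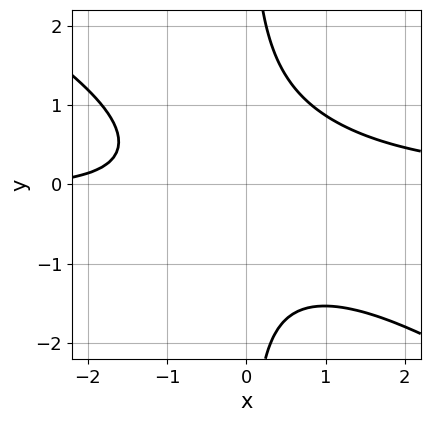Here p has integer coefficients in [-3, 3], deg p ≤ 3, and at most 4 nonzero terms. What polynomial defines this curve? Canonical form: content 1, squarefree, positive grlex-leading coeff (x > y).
1. Degree: no degree-2 curve has this shape, so deg p = 3.
2. From the visible intercepts: it misses every integer gridline on the y-axis; the curve avoids every integer x-axis point in the box.
3. Putting this together gives p.

2*x^2*y + 3*x*y^2 - x - 3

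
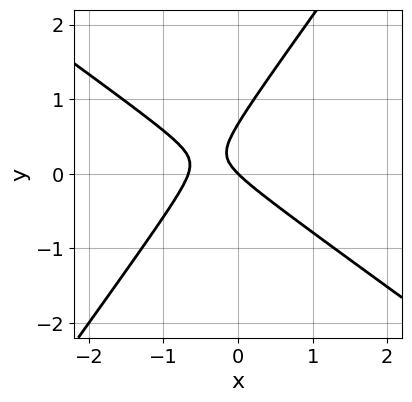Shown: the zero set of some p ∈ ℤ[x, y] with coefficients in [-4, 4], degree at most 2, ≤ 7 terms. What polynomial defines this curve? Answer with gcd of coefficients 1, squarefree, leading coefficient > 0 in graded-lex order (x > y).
deg p = 2. A generic line meets the curve in up to 2 points.
Reading off the gridlines: one y-axis crossing is at y = 0; it crosses the x-axis at the gridline x = 0.
These observations pin down the coefficients.

3*x^2 + 2*x*y - 3*y^2 + 2*x + 2*y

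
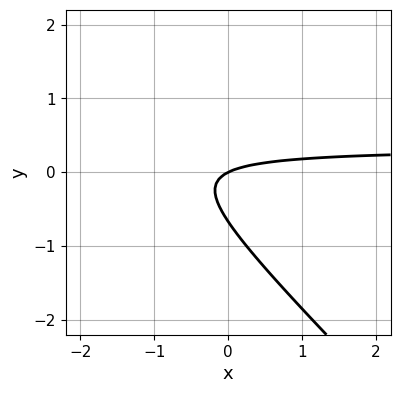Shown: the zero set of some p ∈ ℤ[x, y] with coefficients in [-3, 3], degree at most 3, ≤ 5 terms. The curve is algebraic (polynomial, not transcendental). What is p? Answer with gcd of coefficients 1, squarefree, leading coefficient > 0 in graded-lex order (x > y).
3*x*y + 3*y^2 - x + 2*y

First, degree: a generic line meets the curve in up to 2 points, so deg p = 2.
Next, from the axis intercepts and sections: one x-axis crossing is at x = 0; it crosses the y-axis at the gridline y = 0.
Finally, solving for integer coefficients yields p as stated.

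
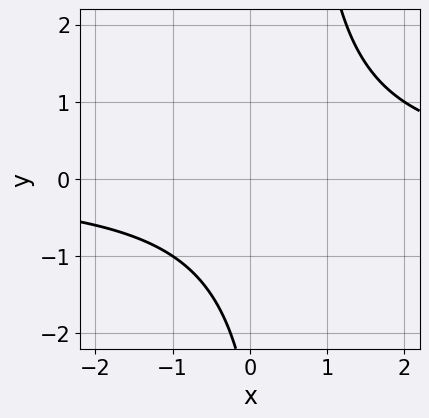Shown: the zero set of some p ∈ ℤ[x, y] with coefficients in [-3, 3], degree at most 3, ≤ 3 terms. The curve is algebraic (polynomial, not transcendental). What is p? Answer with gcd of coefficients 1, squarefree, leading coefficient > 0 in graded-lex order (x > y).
1. The degree is 2 — the shape is more complex than any degree-1 curve.
2. Against the integer gridlines: it misses every integer gridline on the x-axis; it misses every integer gridline on the y-axis.
3. Matching integer coefficients to the picture gives p.

2*x*y - y - 3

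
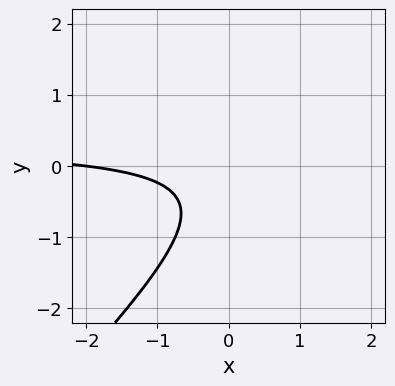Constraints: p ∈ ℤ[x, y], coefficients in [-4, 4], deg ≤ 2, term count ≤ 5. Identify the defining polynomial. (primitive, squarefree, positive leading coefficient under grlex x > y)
3*x*y - 3*y^2 - x - 2*y - 2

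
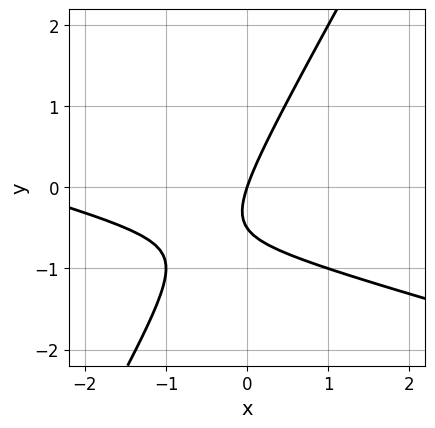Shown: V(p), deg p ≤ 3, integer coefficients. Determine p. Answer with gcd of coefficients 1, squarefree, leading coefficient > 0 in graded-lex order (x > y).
x^2 + 3*x*y - 2*y^2 + 3*x - y

Degree: a generic line meets the curve in up to 2 points, so deg p = 2.
Checking where it meets the axes: it meets the y-axis at y = 0 (among the integer gridlines); one x-axis crossing is at x = 0.
Solving for integer coefficients yields p as stated.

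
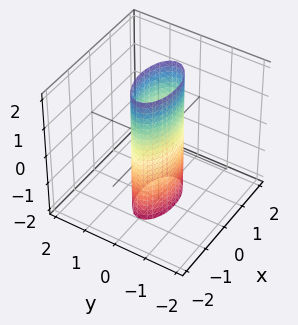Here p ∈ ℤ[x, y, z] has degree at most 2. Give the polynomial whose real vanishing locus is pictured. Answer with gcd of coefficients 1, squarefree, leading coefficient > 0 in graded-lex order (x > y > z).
1. deg p = 2. Constant cross-section along one axis; a quadric.
2. Symmetries: it's symmetric under y → −y, forcing even powers of y; mirror symmetry z ↦ −z ⇒ only even powers of z; mirror symmetry x ↦ −x ⇒ only even powers of x.
3. From the axis intercepts and sections: the x-axis gridline crossings are at x ∈ {-1, 1}; no z-intercept at any integer in the box.
4. Putting this together gives p.

x^2 + 3*y^2 - 1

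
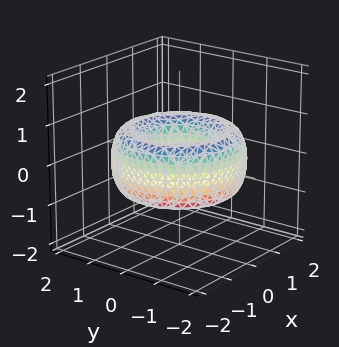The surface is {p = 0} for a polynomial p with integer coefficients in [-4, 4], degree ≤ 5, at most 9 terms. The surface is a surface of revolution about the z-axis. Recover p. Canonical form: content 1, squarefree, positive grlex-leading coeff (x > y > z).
(a) The degree is 4 — the shape is more complex than any degree-3 surface.
(b) Symmetry: the surface is invariant under rotation about z: p = q(x² + y², z).
(c) Against the integer gridlines: a circular section at z = 0 has radius between 0 and 1; no z-intercept at any integer in the box.
(d) Solving for integer coefficients yields p as stated.

x^4 + 2*x^2*y^2 + y^4 - 3*x^2 - 3*y^2 + 2*z^2 + 1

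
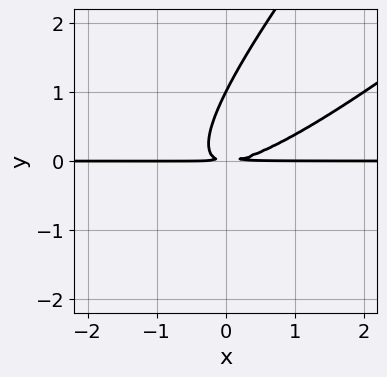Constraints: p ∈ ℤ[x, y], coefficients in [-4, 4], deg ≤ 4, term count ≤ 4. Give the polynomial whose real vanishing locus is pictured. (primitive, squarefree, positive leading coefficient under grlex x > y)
First, deg p = 3. No degree-2 curve has this shape.
Next, reading off the gridlines: it crosses the y-axis at the gridline y = 1; every point of the x-axis in the box is on the curve.
Finally, fitting integer coefficients to these (and the overall shape) gives p.

x^2*y - 2*x*y^2 + y^3 - y^2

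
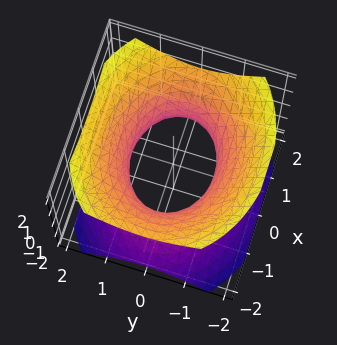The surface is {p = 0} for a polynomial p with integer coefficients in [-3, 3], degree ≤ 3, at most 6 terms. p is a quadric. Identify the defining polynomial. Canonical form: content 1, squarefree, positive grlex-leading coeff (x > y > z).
Degree: an hourglass — one-sheet hyperboloid; a quadric, so deg p = 2.
Symmetries: it's symmetric under y → −y, forcing even powers of y; it's symmetric under z → −z, forcing even powers of z; the x ↦ −x reflection is a symmetry, so x appears only in even powers.
Checking where it meets the axes: among the integer gridlines, it crosses the y-axis at y ∈ {-1, 1}; it misses every integer gridline on the z-axis.
Matching integer coefficients to the picture gives p.

2*x^2 + 3*y^2 - 3*z^2 - 3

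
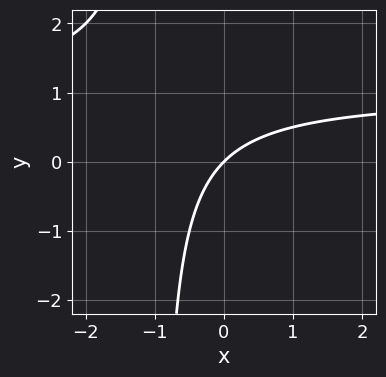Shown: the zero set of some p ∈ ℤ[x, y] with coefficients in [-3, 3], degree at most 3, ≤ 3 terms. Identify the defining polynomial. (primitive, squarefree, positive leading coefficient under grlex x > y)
x*y - x + y

(a) deg p = 2.
(b) Checking where it meets the axes: one x-axis crossing is at x = 0; one y-axis crossing is at y = 0.
(c) Fitting integer coefficients to these (and the overall shape) gives p.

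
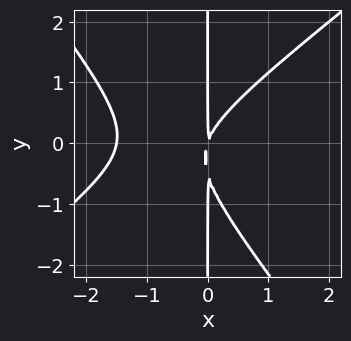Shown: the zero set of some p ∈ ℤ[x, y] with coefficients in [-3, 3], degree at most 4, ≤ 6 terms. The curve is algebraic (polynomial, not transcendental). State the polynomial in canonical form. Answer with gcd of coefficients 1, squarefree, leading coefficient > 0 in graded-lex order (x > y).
1. deg p = 3. No degree-2 curve has this shape.
2. From the axis intercepts and sections: the visible y-axis segment lies entirely on the curve.
3. The integer polynomial consistent with all of this is the stated p.

2*x^3 - x^2*y - 2*x*y^2 + 3*x^2 - x*y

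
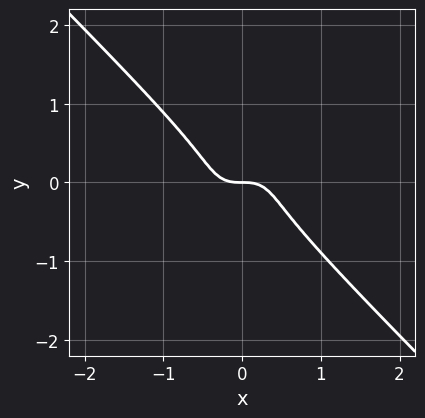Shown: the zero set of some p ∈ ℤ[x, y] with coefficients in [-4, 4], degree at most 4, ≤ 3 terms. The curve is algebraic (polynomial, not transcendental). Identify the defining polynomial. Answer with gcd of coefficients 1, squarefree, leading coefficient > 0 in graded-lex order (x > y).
3*x^3 + 3*y^3 + y

First, degree: no degree-2 curve has this shape, so deg p = 3.
Next, checking where it meets the axes: it crosses the y-axis at the gridline y = 0; one x-axis crossing is at x = 0.
Finally, these observations pin down the coefficients.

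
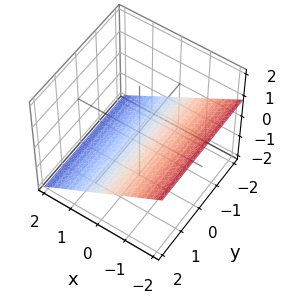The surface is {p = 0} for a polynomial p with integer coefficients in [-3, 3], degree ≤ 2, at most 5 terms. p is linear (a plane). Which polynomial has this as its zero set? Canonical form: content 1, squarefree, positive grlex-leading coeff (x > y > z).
2*x + 3*z + 2

1. The degree is 1 — the surface is flat (a plane).
2. Against the integer gridlines: it meets the x-axis at x = -1 (among the integer gridlines); it misses every integer gridline on the y-axis.
3. These observations pin down the coefficients.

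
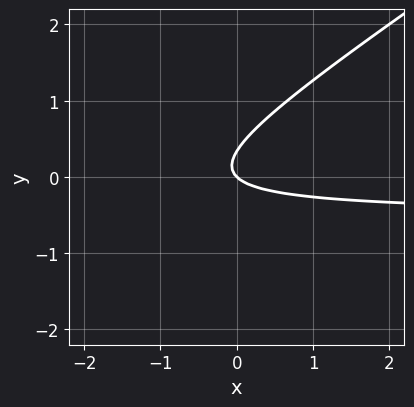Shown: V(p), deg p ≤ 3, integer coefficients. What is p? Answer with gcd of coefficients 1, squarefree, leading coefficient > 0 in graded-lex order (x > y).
The degree is 2 — no degree-1 curve has this shape.
Reading off the gridlines: one y-axis crossing is at y = 0; one x-axis crossing is at x = 0.
Solving for integer coefficients yields p as stated.

2*x*y - 3*y^2 + x + y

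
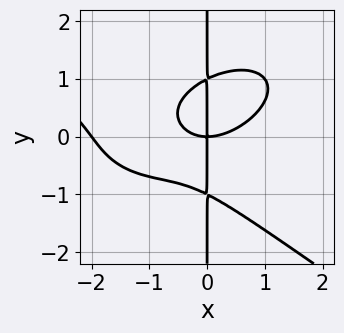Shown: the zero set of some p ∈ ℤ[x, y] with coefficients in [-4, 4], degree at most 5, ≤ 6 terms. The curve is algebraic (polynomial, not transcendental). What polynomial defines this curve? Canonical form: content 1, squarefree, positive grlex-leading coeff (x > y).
First, deg p = 4. A generic line meets the curve in up to 4 points.
Next, from the visible intercepts: among the integer gridlines, it crosses the x-axis at x ∈ {-2, 0}; every point of the y-axis in the box is on the curve.
Finally, together with the visible shape, these determine p as stated.

x^4 + 3*x*y^3 + 2*x^3 - 3*x^2*y - 3*x*y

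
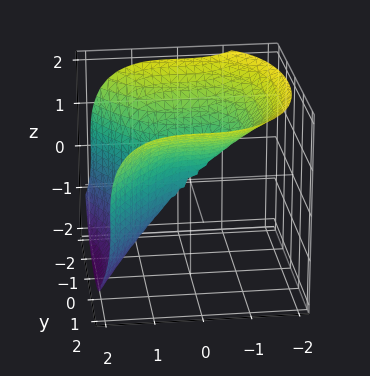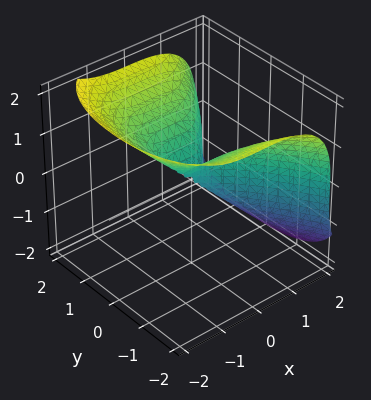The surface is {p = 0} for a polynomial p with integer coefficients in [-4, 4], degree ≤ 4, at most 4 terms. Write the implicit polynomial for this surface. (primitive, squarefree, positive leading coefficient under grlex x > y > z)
deg p = 3. A generic line meets the surface in up to 3 points.
From the axis intercepts and sections: it meets the y-axis at y = 0 (among the integer gridlines); it meets the z-axis at z = 0 (among the integer gridlines); it meets the x-axis at x = 0 (among the integer gridlines).
Matching integer coefficients to the picture gives p.

2*x^3 + 2*z^3 - 3*y^2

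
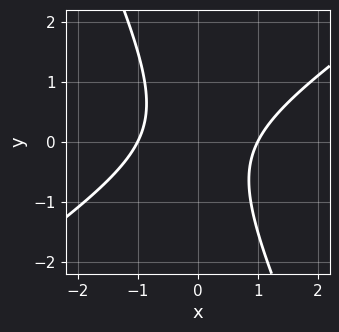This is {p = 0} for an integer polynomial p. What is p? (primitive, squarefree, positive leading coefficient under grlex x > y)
3*x^2 - 3*x*y - 2*y^2 - 3

(a) Degree: the shape is more complex than any degree-1 curve, so deg p = 2.
(b) From the visible intercepts: no y-intercept at any integer in the box; the x-axis gridline crossings are at x ∈ {-1, 1}.
(c) Together with the visible shape, these determine p as stated.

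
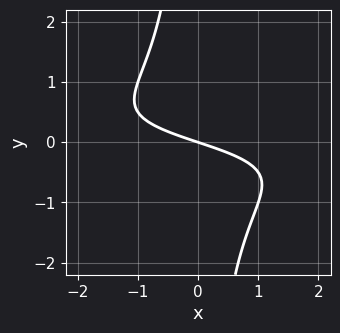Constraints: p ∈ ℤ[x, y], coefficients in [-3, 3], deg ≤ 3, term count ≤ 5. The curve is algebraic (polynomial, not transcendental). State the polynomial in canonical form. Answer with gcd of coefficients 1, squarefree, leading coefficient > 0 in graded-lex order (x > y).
1. The degree is 3 — the shape is more complex than any degree-2 curve.
2. Observable constraints: one x-axis crossing is at x = 0; one y-axis crossing is at y = 0.
3. Assembling these constraints gives the stated polynomial.

2*x*y^2 + x + 3*y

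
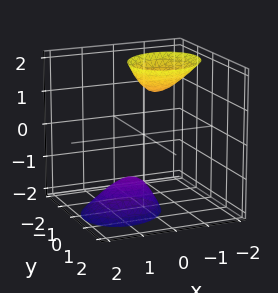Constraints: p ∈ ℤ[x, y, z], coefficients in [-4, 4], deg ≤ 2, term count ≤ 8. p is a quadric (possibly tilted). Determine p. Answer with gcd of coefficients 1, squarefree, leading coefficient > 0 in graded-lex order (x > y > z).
3*x^2 - x*y + 2*x*z + 3*y^2 - z^2 + 2

I count 2 distinct pieces.
The degree is 2 — a generic line meets the surface in up to 2 points.
From the axis intercepts and sections: no y-intercept at any integer in the box; no x-intercept at any integer in the box.
Solving for integer coefficients yields p as stated.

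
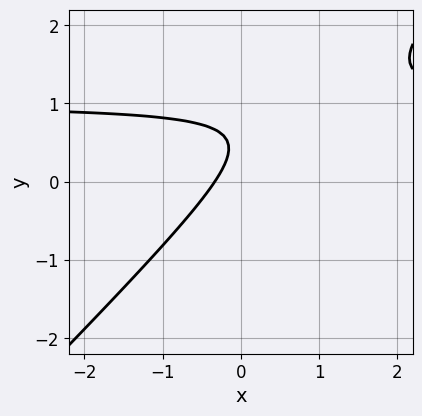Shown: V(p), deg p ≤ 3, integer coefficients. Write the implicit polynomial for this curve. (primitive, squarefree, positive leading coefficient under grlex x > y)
3*x*y - 3*y^2 - 3*x + 3*y - 1

First, deg p = 2. No degree-1 curve has this shape.
Then, against the integer gridlines: the curve avoids every integer y-axis point in the box.
Finally, assembling these constraints gives the stated polynomial.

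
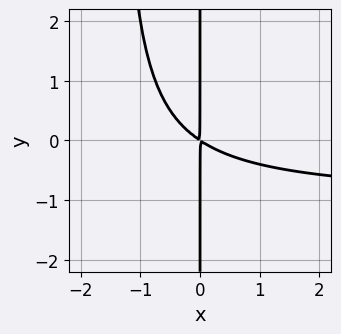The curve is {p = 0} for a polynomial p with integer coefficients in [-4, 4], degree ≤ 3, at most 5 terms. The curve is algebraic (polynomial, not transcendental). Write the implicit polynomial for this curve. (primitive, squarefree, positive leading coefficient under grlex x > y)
2*x^2*y + 2*x^2 + 3*x*y

Degree: the shape is more complex than any degree-2 curve, so deg p = 3.
Reading off the gridlines: the visible y-axis segment lies entirely on the curve.
Solving for integer coefficients yields p as stated.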